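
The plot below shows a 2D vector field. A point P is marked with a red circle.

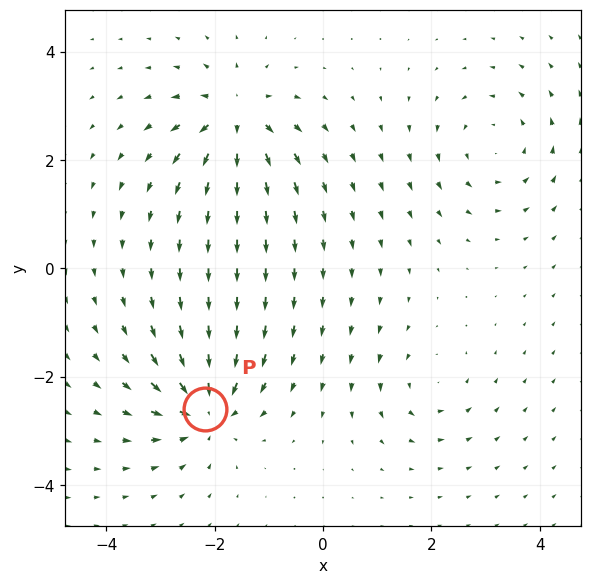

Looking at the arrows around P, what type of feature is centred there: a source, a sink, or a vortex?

sink

At P (-2.2, -2.6) the arrows converge inward. Divergence about -6, curl ≈0 — negative divergence with near-zero curl is a sink.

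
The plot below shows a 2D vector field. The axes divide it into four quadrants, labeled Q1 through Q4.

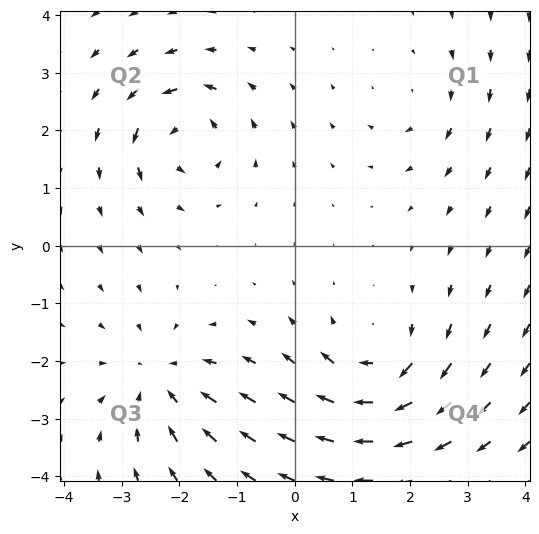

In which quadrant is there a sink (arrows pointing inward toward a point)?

Q3

The sink sits at approximately (-2.3, -2.3), which lies in quadrant Q3. The divergence there is about -4, negative as expected for a sink.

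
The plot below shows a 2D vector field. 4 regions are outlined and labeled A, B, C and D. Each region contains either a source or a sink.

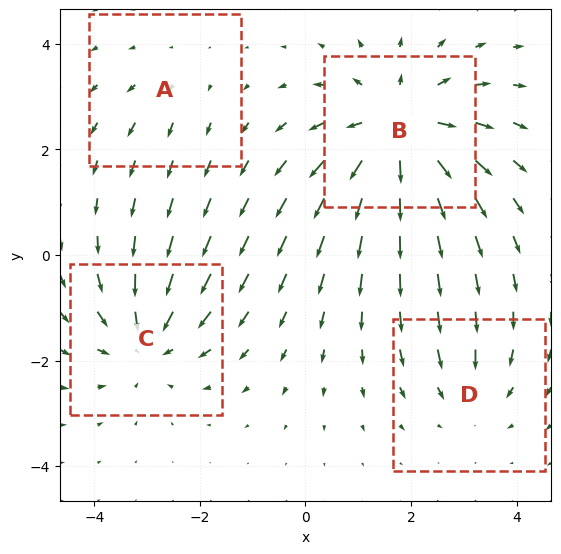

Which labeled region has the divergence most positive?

Divergence at each region's feature centre — A: about +2, B: about +6, C: about -4, D: about -3. Region B is most positive.

B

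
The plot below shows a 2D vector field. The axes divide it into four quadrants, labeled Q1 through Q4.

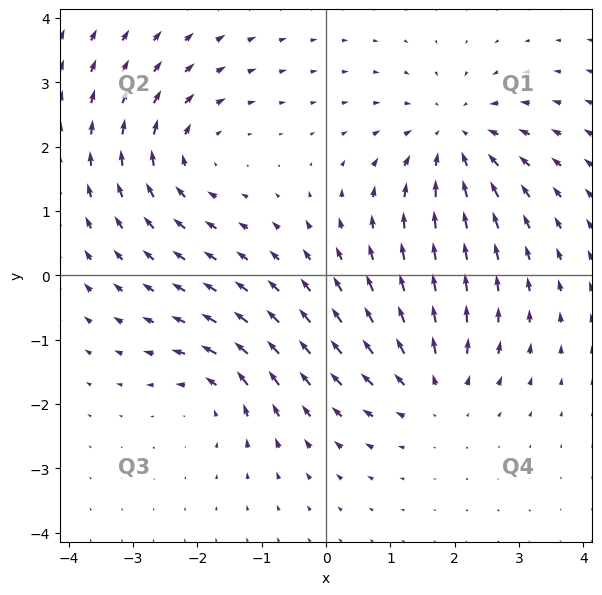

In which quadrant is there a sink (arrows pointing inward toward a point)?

The sink sits at approximately (2.0, 2.1), which lies in quadrant Q1. The divergence there is about -5, negative as expected for a sink.

Q1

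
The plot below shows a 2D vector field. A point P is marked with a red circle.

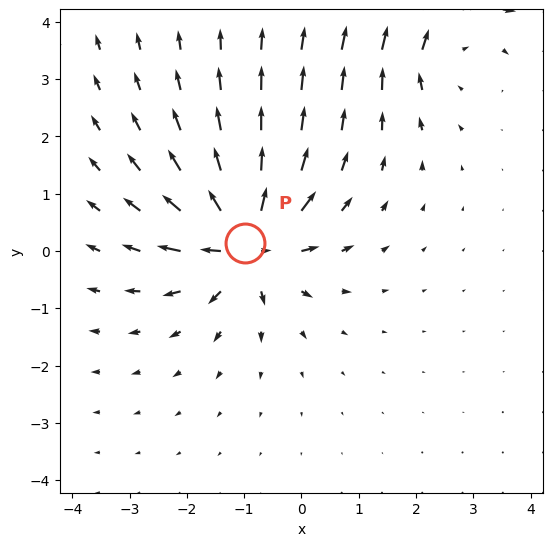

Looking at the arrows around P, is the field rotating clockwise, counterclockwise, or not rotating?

not rotating

Near P at (-1.0, 0.1) the arrows show no circulation. The curl there is ≈0.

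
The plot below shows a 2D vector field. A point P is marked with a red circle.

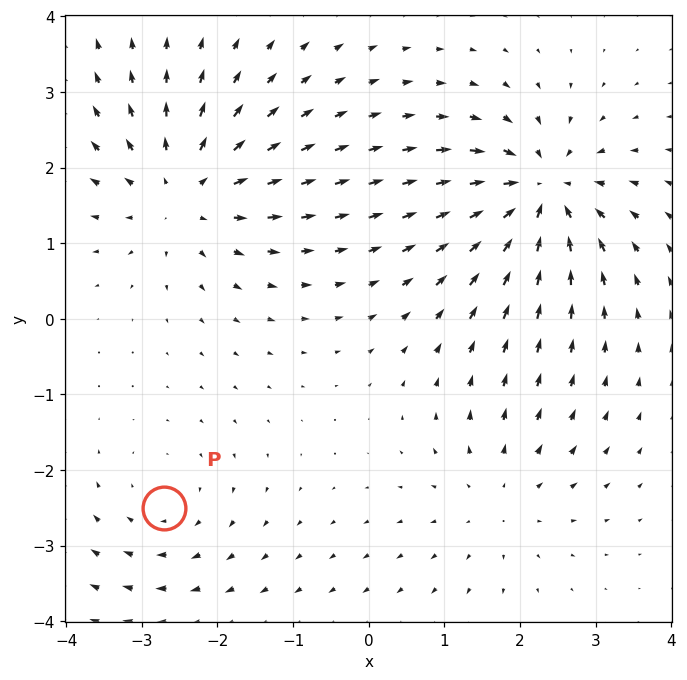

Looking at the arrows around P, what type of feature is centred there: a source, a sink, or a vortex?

At P (-2.7, -2.5) the arrows circulate clockwise. Divergence ≈0, curl about -2 — near-zero divergence with nonzero curl is a vortex.

vortex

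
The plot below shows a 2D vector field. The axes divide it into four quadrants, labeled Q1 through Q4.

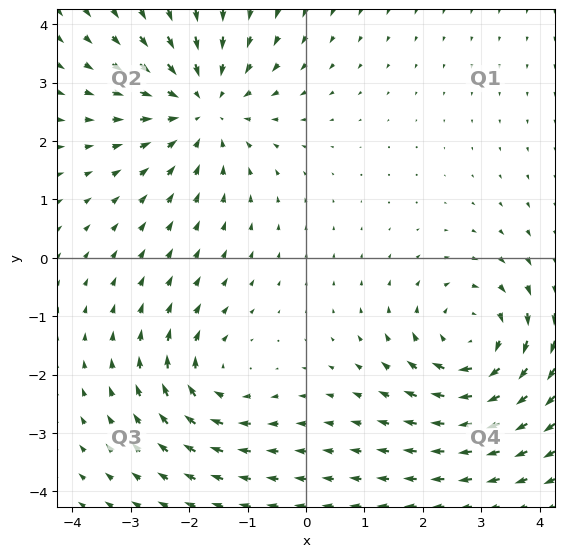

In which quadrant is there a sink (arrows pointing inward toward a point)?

Q2

The sink sits at approximately (-1.8, 2.6), which lies in quadrant Q2. The divergence there is about -4, negative as expected for a sink.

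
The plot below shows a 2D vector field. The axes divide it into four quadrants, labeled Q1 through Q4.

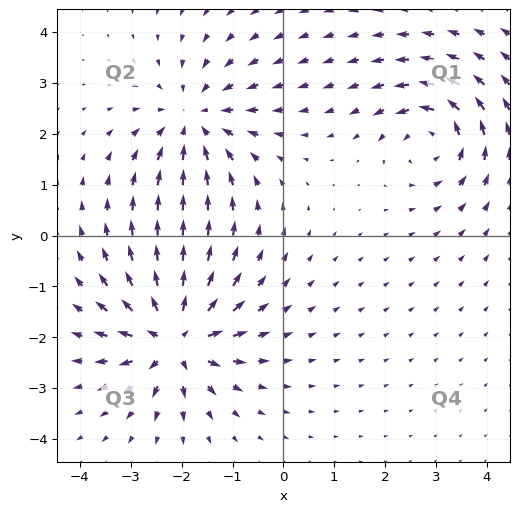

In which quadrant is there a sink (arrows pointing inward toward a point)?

The sink sits at approximately (-1.8, 2.3), which lies in quadrant Q2. The divergence there is about -4, negative as expected for a sink.

Q2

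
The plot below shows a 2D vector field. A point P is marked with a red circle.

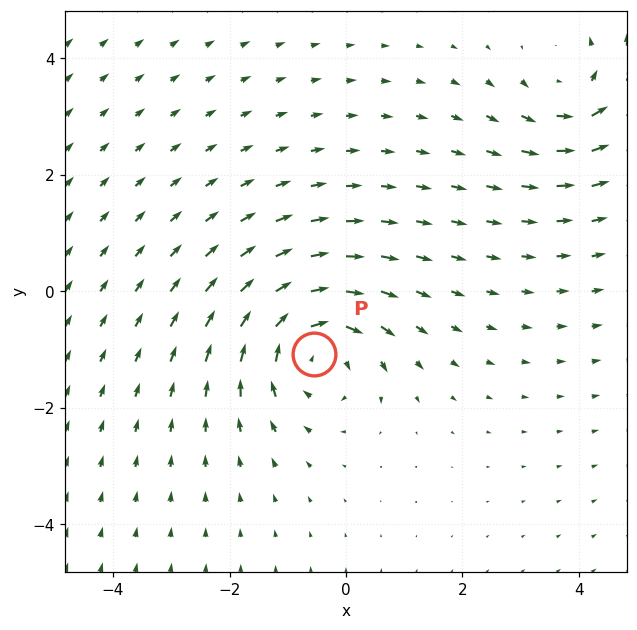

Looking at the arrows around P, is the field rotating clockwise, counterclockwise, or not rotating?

clockwise

Near P at (-0.5, -1.1) the arrows circulate clockwise. The curl (z-component) there is about -5; negative curl means clockwise rotation.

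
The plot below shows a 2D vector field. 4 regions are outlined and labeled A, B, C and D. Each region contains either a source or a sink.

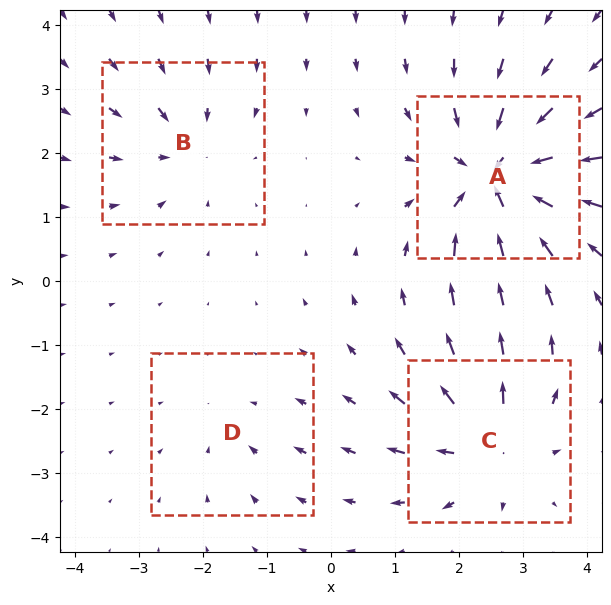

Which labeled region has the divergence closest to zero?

Divergence at each region's feature centre — A: about -8, B: about -4, C: about +6, D: about -2. Region D is closest to zero.

D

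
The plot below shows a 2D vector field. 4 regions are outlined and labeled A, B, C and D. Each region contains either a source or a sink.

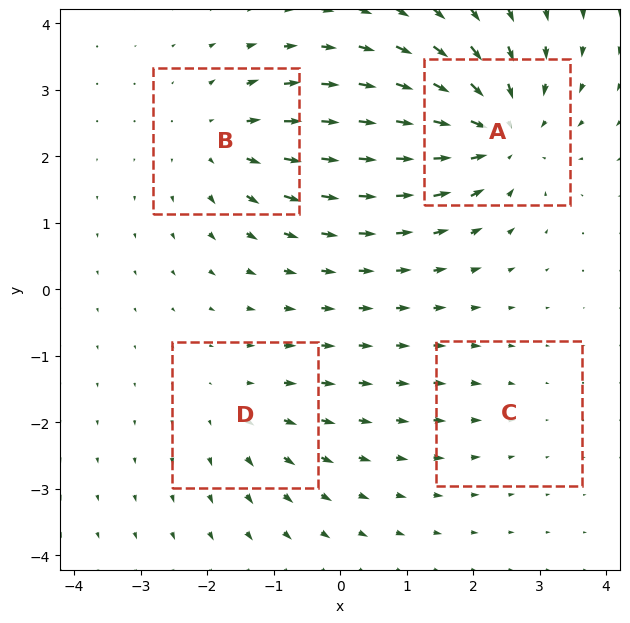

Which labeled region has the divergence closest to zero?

C

Divergence at each region's feature centre — A: about -7, B: about +4, C: about -2, D: about +3. Region C is closest to zero.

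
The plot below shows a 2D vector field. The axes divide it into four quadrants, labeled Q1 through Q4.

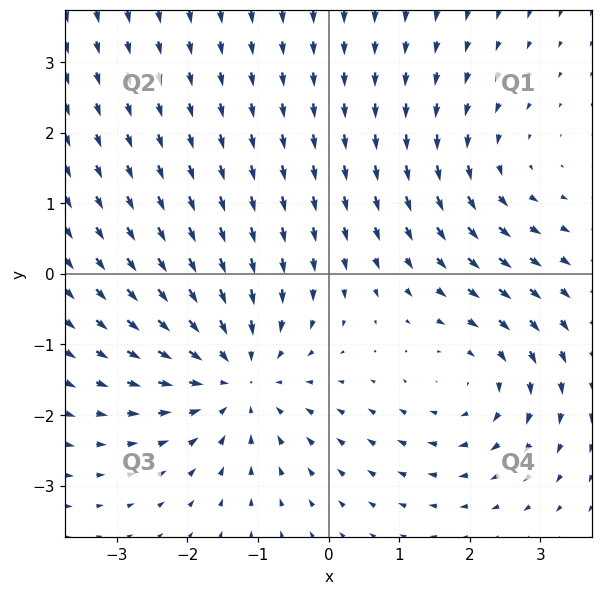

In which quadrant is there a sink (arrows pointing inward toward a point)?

The sink sits at approximately (-1.3, -1.5), which lies in quadrant Q3. The divergence there is about -4, negative as expected for a sink.

Q3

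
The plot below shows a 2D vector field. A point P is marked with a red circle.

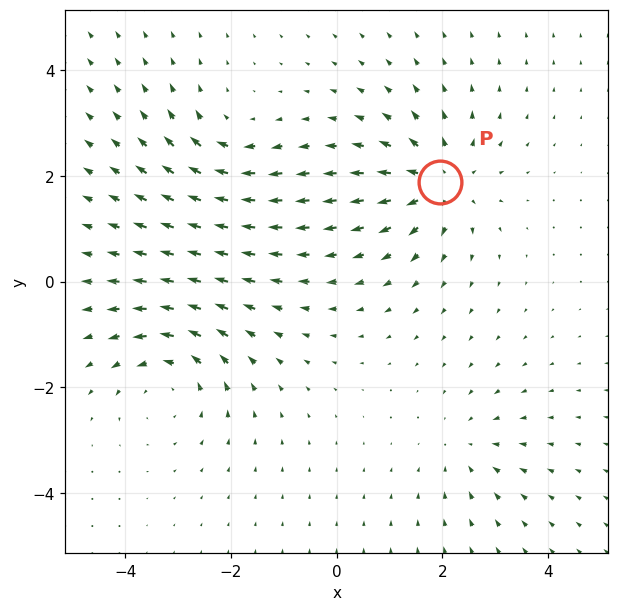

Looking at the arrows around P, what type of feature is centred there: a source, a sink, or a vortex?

source

At P (2.0, 1.9) the arrows spread outward. Divergence about +6, curl ≈0 — positive divergence with near-zero curl is a source.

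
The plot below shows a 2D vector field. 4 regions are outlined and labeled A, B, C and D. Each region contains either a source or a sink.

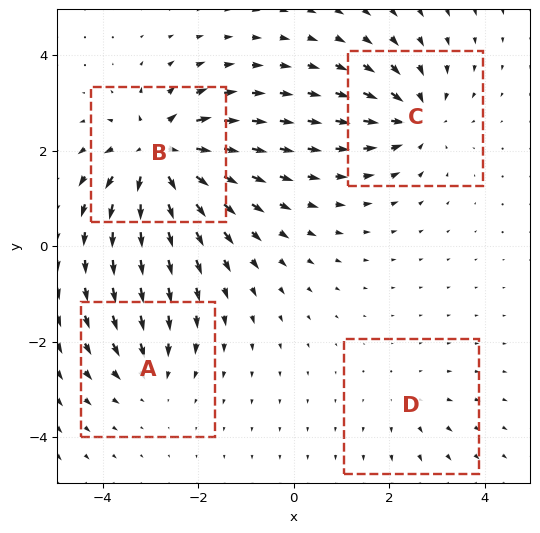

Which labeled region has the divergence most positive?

Divergence at each region's feature centre — A: about -4, B: about +8, C: about -6, D: about +2. Region B is most positive.

B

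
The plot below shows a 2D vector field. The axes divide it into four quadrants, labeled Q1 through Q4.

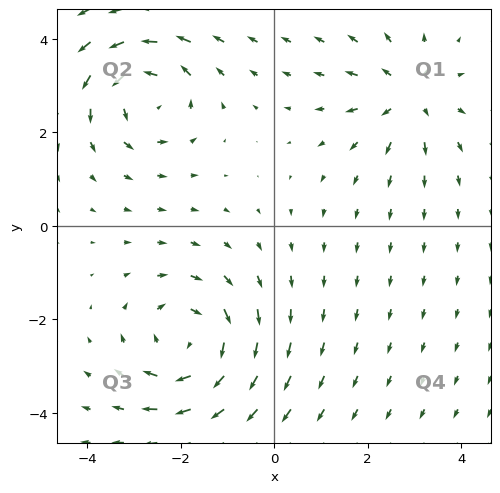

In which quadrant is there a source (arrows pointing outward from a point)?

Q1

The source sits at approximately (2.9, 2.8), which lies in quadrant Q1. The divergence there is about +4, positive as expected for a source.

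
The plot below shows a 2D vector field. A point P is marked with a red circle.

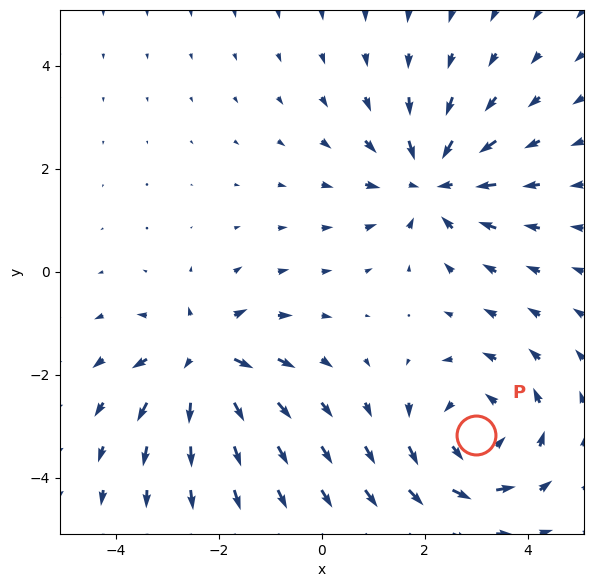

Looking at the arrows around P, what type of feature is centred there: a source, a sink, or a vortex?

At P (3.0, -3.2) the arrows circulate counterclockwise. Divergence ≈0, curl about +3 — near-zero divergence with nonzero curl is a vortex.

vortex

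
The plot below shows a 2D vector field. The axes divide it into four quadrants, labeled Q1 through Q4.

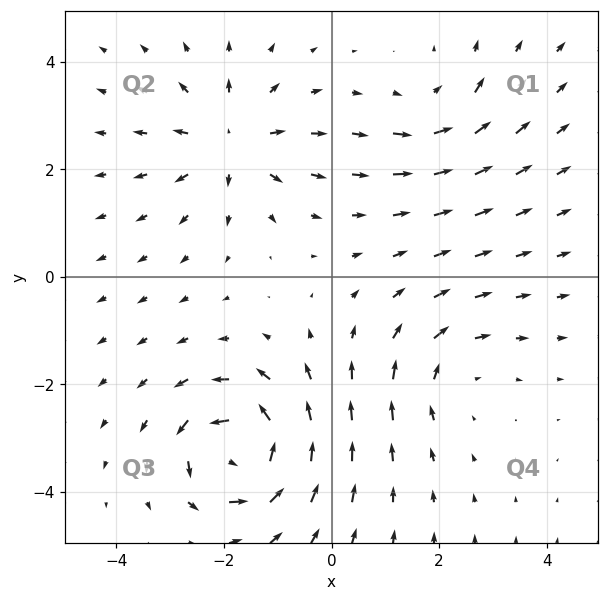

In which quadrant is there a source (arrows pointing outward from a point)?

The source sits at approximately (-1.9, 2.5), which lies in quadrant Q2. The divergence there is about +4, positive as expected for a source.

Q2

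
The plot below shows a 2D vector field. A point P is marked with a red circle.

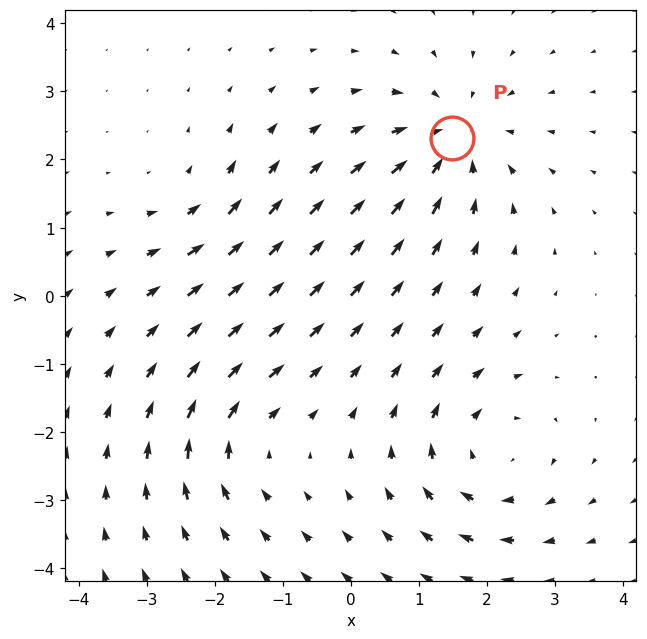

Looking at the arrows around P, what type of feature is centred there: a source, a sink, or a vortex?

At P (1.5, 2.3) the arrows converge inward. Divergence about -5, curl ≈0 — negative divergence with near-zero curl is a sink.

sink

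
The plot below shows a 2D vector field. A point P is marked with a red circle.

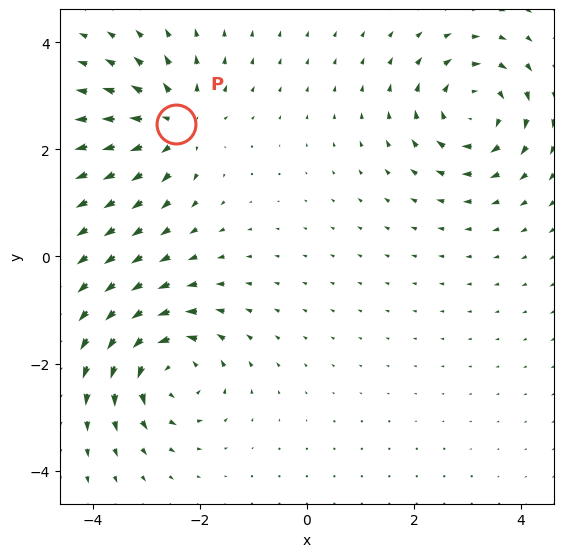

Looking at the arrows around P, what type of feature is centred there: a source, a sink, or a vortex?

At P (-2.4, 2.5) the arrows spread outward. Divergence about +6, curl ≈0 — positive divergence with near-zero curl is a source.

source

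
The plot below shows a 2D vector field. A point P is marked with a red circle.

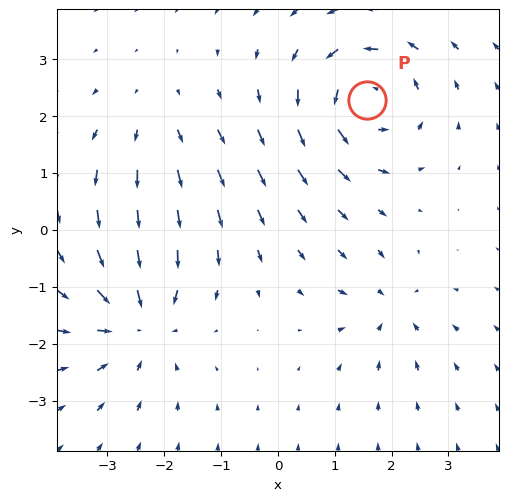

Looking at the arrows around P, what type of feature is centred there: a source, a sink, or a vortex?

vortex

At P (1.6, 2.3) the arrows circulate counterclockwise. Divergence ≈0, curl about +6 — near-zero divergence with nonzero curl is a vortex.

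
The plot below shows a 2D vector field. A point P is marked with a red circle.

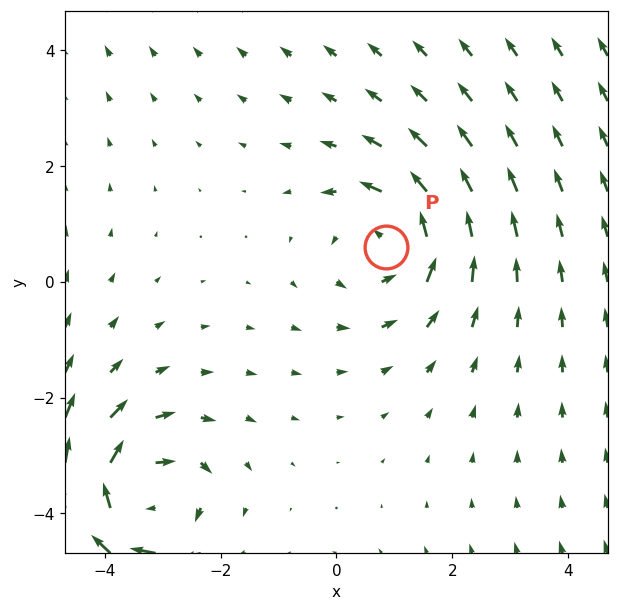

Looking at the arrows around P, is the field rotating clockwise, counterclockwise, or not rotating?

Near P at (0.9, 0.6) the arrows circulate counterclockwise. The curl (z-component) there is about +3; positive curl means counterclockwise rotation.

counterclockwise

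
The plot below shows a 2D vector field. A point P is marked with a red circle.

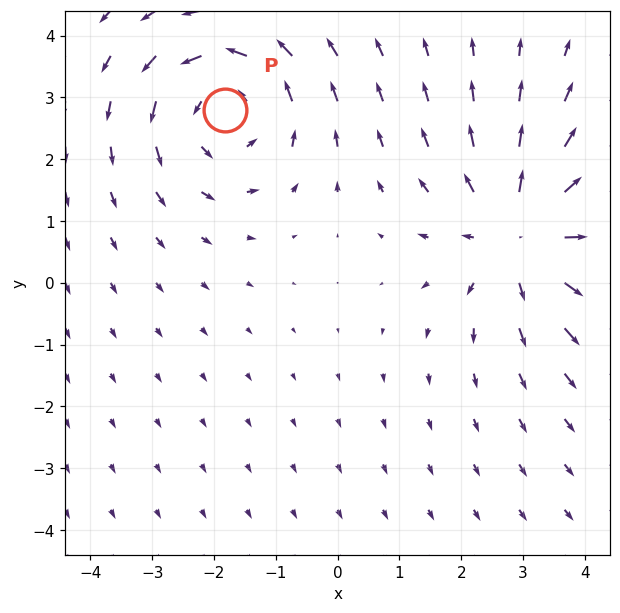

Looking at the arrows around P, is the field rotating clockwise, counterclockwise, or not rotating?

counterclockwise

Near P at (-1.8, 2.8) the arrows circulate counterclockwise. The curl (z-component) there is about +4; positive curl means counterclockwise rotation.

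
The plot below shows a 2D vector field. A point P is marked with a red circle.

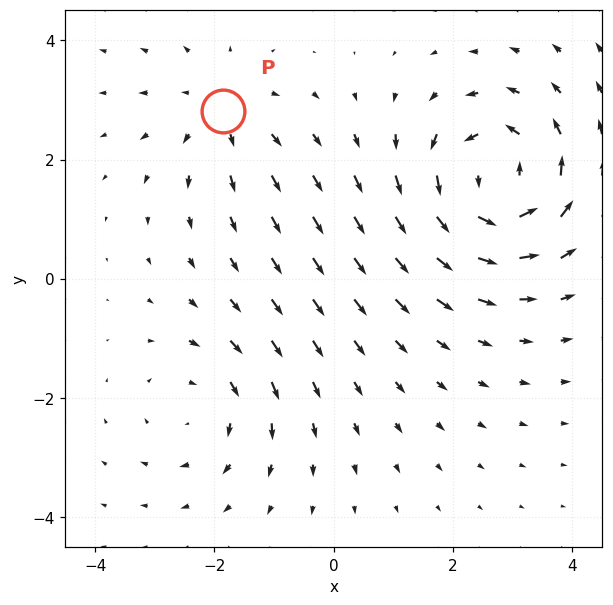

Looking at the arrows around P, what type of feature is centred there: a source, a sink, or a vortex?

At P (-1.9, 2.8) the arrows spread outward. Divergence about +2, curl ≈0 — positive divergence with near-zero curl is a source.

source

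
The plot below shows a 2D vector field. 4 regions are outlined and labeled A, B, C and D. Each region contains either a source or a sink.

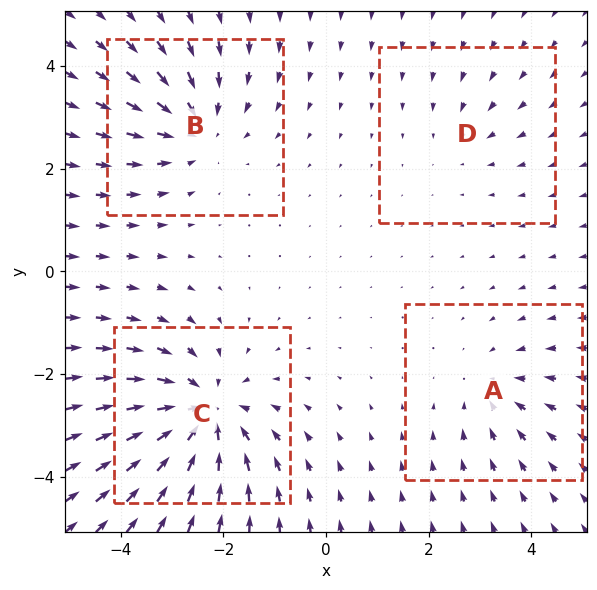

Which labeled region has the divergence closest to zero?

Divergence at each region's feature centre — A: about -3, B: about -4, C: about -6, D: about -2. Region D is closest to zero.

D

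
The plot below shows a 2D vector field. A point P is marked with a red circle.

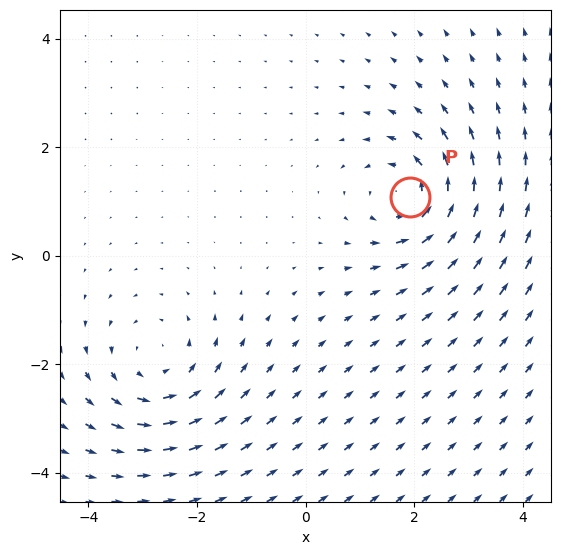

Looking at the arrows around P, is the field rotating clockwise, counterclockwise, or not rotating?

Near P at (1.9, 1.1) the arrows circulate counterclockwise. The curl (z-component) there is about +6; positive curl means counterclockwise rotation.

counterclockwise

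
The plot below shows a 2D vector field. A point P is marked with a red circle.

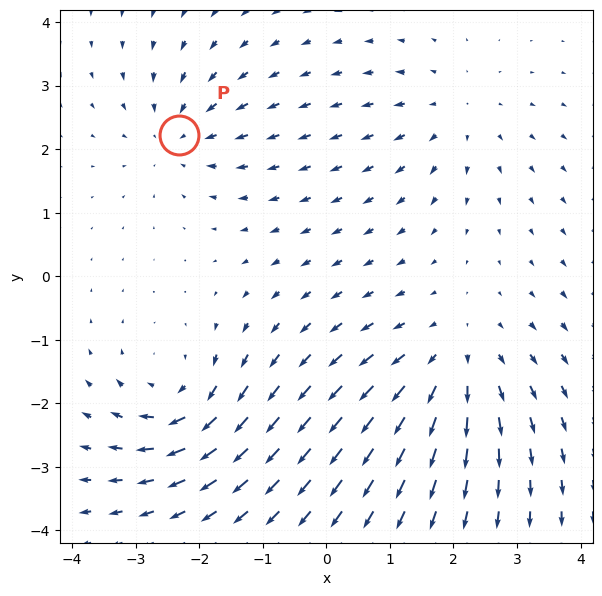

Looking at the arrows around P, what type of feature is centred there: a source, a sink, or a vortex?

sink

At P (-2.3, 2.2) the arrows converge inward. Divergence about -4, curl ≈0 — negative divergence with near-zero curl is a sink.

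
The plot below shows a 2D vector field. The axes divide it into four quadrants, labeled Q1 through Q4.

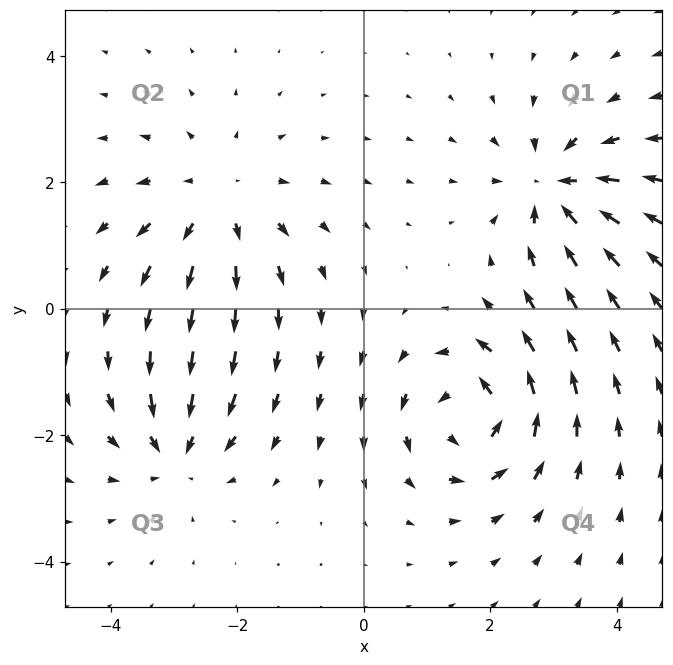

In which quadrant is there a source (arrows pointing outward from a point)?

The source sits at approximately (-2.3, 1.7), which lies in quadrant Q2. The divergence there is about +4, positive as expected for a source.

Q2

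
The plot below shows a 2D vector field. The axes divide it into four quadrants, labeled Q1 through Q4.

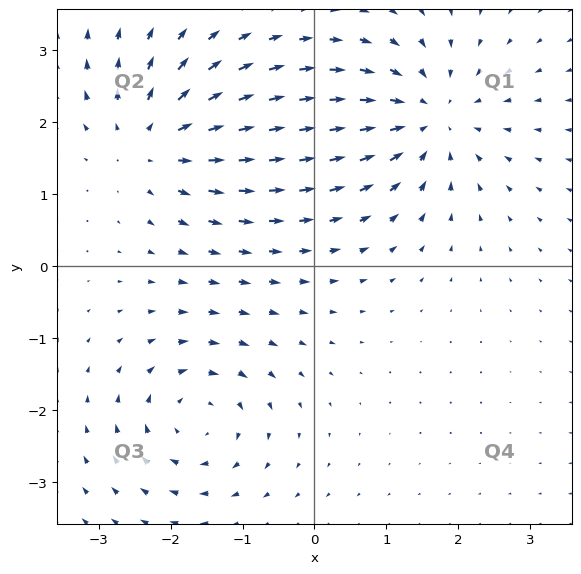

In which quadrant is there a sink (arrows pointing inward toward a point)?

The sink sits at approximately (1.6, 2.1), which lies in quadrant Q1. The divergence there is about -4, negative as expected for a sink.

Q1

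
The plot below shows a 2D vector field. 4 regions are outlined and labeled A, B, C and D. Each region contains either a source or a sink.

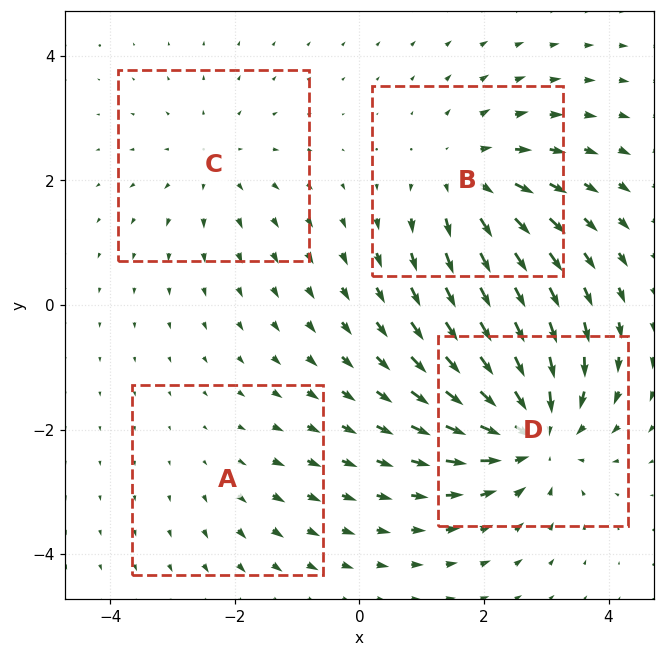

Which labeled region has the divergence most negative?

D

Divergence at each region's feature centre — A: about +2, B: about +5, C: about +3, D: about -6. Region D is most negative.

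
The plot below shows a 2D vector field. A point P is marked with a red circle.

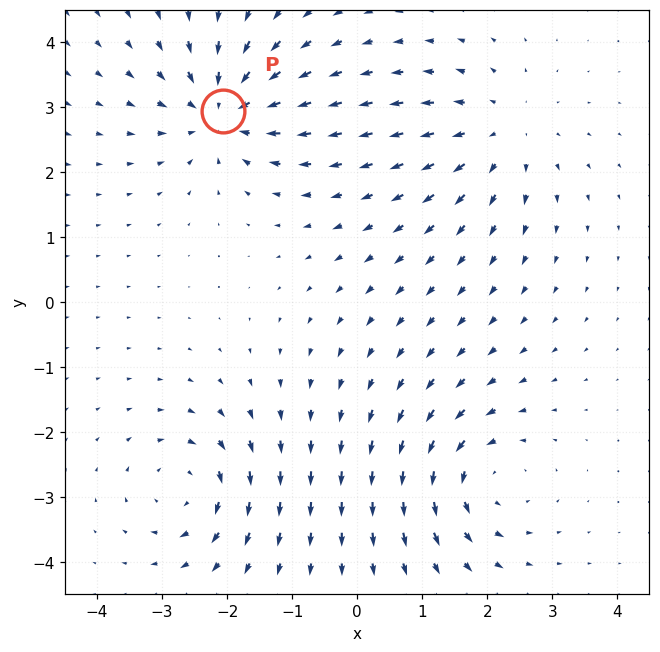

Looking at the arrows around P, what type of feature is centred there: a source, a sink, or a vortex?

At P (-2.1, 2.9) the arrows converge inward. Divergence about -5, curl ≈0 — negative divergence with near-zero curl is a sink.

sink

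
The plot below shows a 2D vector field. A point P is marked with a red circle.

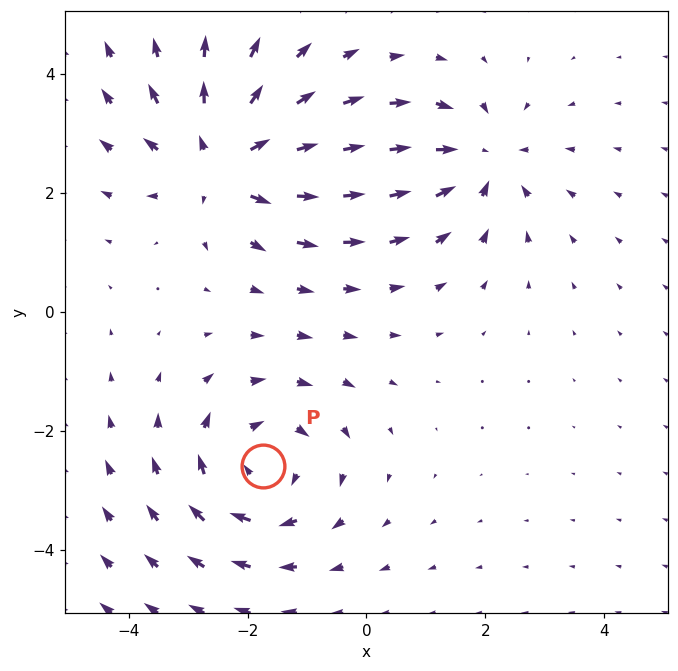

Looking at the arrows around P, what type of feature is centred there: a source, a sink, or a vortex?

At P (-1.7, -2.6) the arrows circulate clockwise. Divergence ≈0, curl about -4 — near-zero divergence with nonzero curl is a vortex.

vortex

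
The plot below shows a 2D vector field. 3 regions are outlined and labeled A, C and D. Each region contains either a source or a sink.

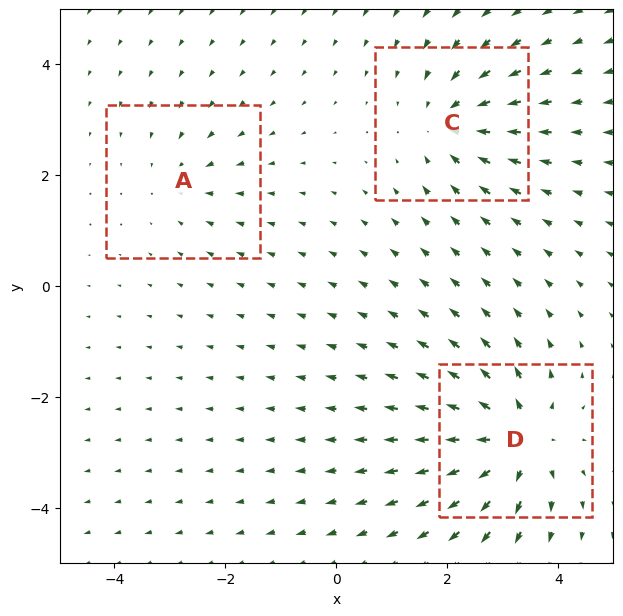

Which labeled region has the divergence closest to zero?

A

Divergence at each region's feature centre — A: about -2, C: about -4, D: about +5. Region A is closest to zero.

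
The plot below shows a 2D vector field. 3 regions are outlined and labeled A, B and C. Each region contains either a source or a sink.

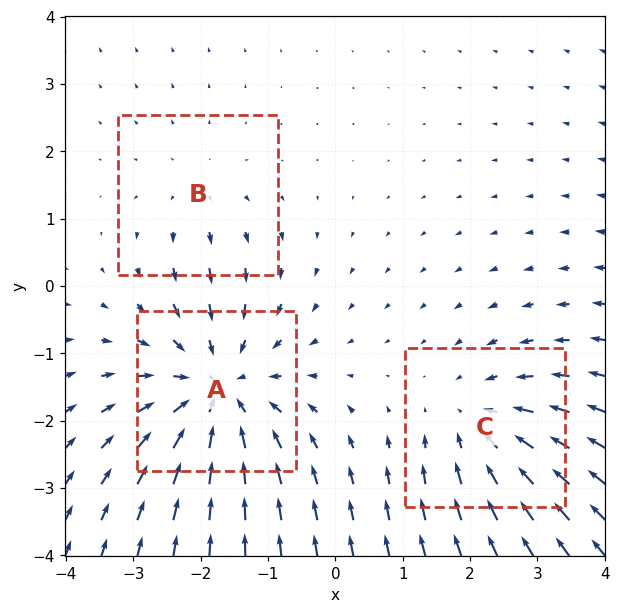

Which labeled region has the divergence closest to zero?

B

Divergence at each region's feature centre — A: about -4, B: about +2, C: about -3. Region B is closest to zero.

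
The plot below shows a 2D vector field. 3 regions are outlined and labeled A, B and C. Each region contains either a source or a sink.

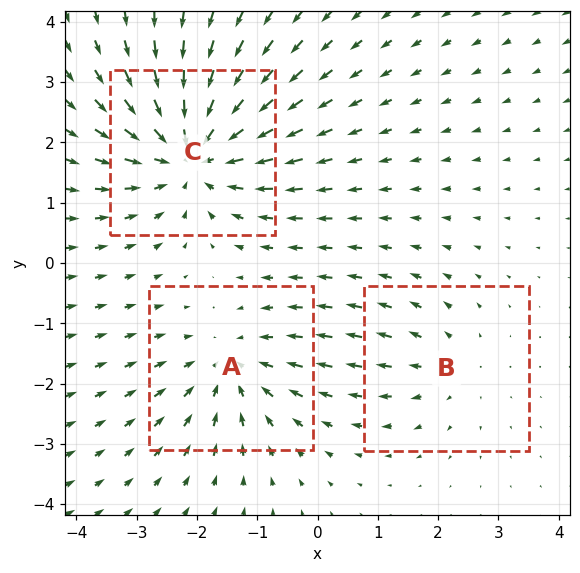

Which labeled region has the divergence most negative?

C

Divergence at each region's feature centre — A: about -3, B: about +2, C: about -5. Region C is most negative.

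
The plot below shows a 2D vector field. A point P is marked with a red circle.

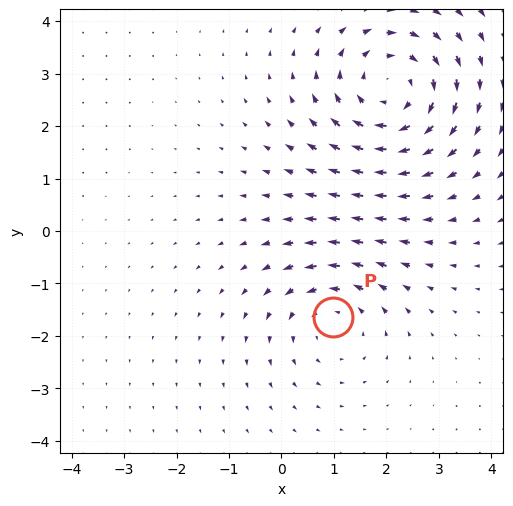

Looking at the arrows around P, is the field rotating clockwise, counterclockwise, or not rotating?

Near P at (1.0, -1.6) the arrows circulate counterclockwise. The curl (z-component) there is about +3; positive curl means counterclockwise rotation.

counterclockwise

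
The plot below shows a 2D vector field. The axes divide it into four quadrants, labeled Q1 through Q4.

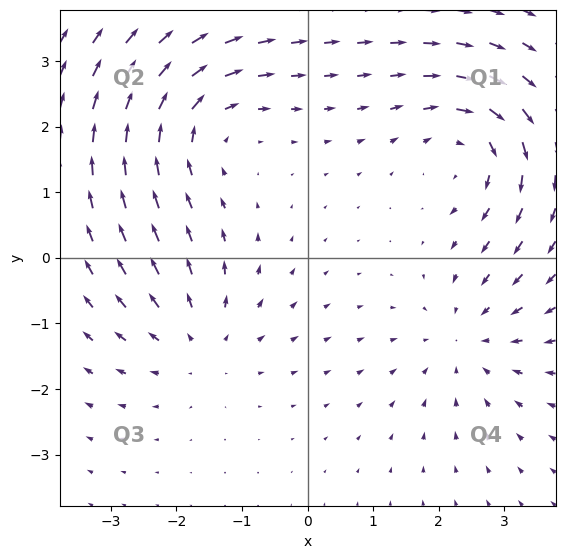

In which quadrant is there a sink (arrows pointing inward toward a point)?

Q4

The sink sits at approximately (2.5, -1.2), which lies in quadrant Q4. The divergence there is about -4, negative as expected for a sink.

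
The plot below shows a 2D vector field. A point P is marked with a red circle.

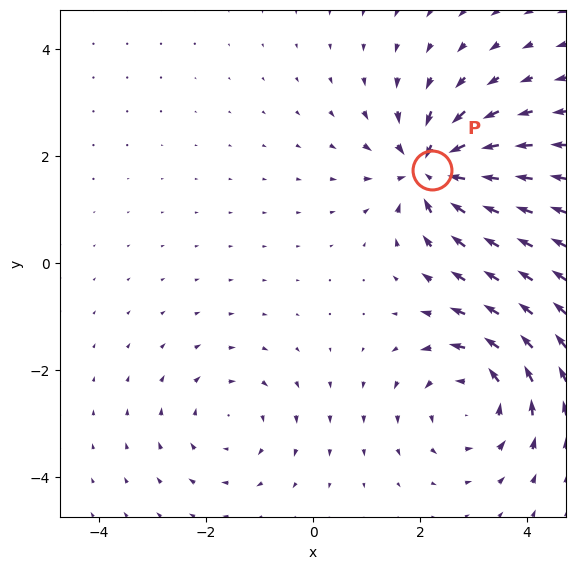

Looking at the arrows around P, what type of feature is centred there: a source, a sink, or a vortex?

At P (2.2, 1.8) the arrows converge inward. Divergence about -6, curl ≈0 — negative divergence with near-zero curl is a sink.

sink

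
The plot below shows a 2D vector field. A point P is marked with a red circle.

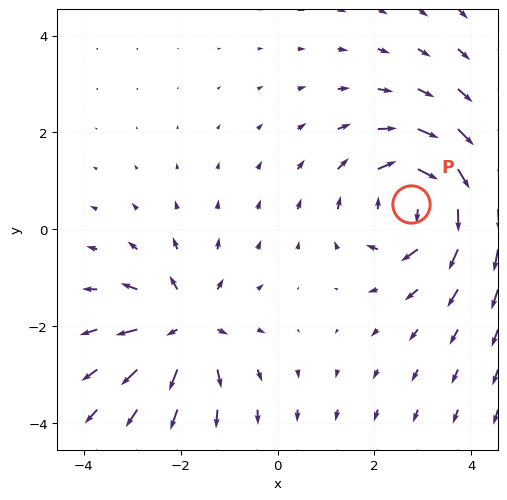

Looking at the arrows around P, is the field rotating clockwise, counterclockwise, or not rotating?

clockwise

Near P at (2.7, 0.5) the arrows circulate clockwise. The curl (z-component) there is about -5; negative curl means clockwise rotation.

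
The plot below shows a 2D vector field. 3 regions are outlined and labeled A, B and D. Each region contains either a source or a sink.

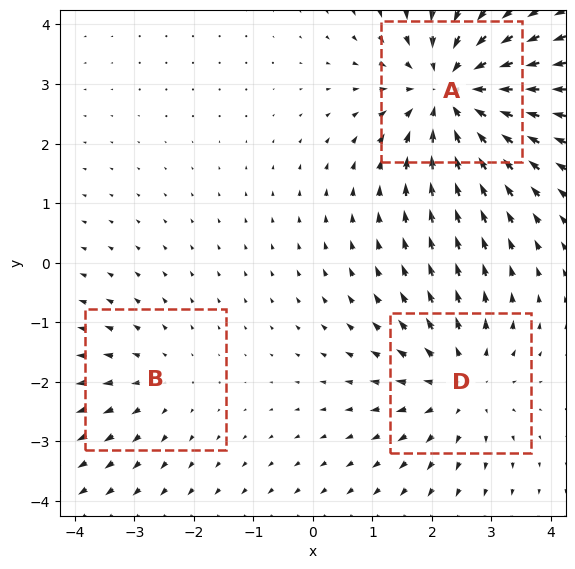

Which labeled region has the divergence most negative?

A

Divergence at each region's feature centre — A: about -4, B: about +2, D: about +3. Region A is most negative.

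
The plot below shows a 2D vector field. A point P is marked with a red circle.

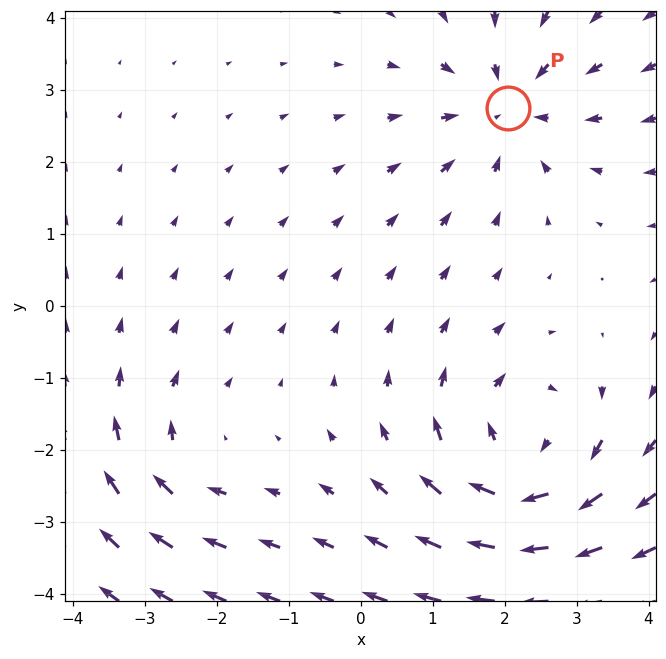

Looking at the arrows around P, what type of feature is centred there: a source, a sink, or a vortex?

sink

At P (2.0, 2.8) the arrows converge inward. Divergence about -4, curl ≈0 — negative divergence with near-zero curl is a sink.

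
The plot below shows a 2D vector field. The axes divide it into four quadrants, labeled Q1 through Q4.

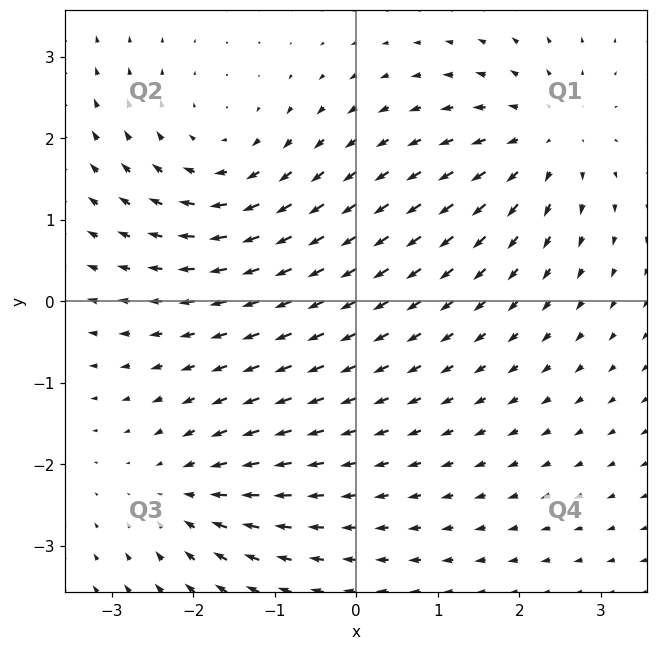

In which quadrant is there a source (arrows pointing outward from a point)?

The source sits at approximately (2.3, 2.0), which lies in quadrant Q1. The divergence there is about +5, positive as expected for a source.

Q1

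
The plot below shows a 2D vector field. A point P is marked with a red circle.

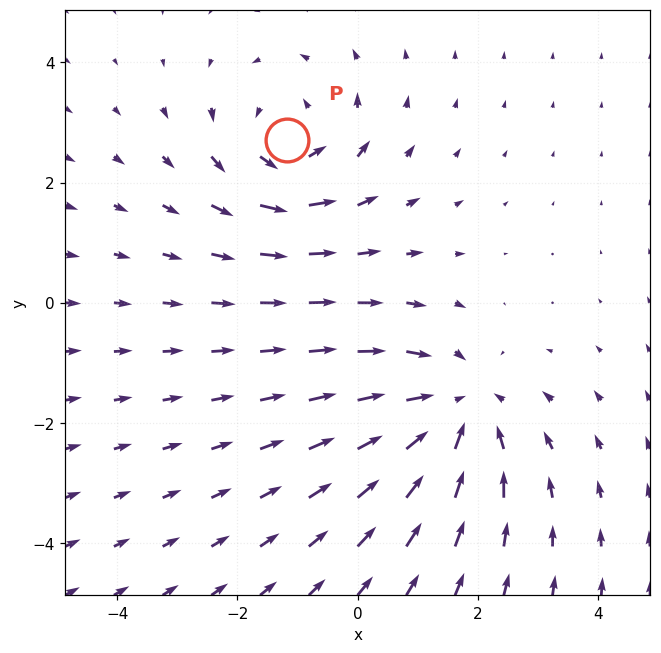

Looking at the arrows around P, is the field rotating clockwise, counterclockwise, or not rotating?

Near P at (-1.2, 2.7) the arrows circulate counterclockwise. The curl (z-component) there is about +3; positive curl means counterclockwise rotation.

counterclockwise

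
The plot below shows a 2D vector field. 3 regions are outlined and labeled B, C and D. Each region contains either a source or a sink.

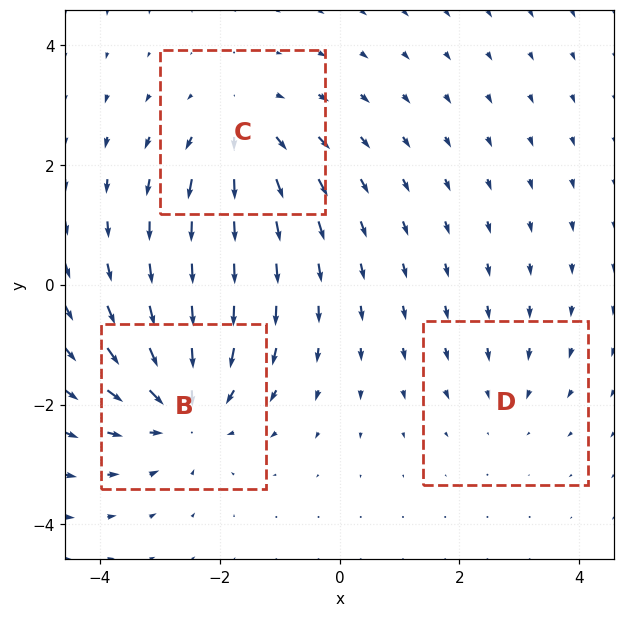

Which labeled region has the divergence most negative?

Divergence at each region's feature centre — B: about -4, C: about +3, D: about -2. Region B is most negative.

B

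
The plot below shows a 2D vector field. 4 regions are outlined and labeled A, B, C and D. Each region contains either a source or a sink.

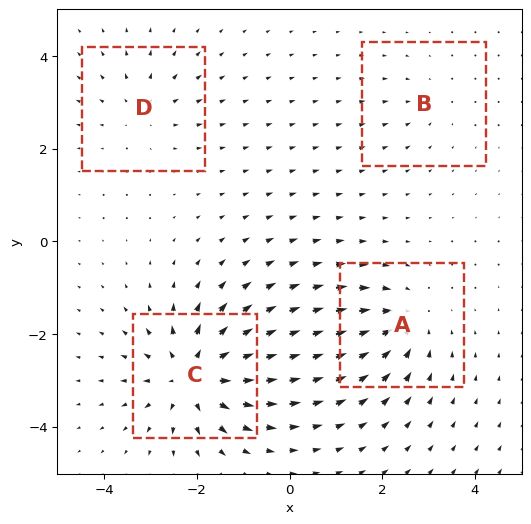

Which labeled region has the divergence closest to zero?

Divergence at each region's feature centre — A: about -5, B: about -2, C: about +8, D: about +4. Region B is closest to zero.

B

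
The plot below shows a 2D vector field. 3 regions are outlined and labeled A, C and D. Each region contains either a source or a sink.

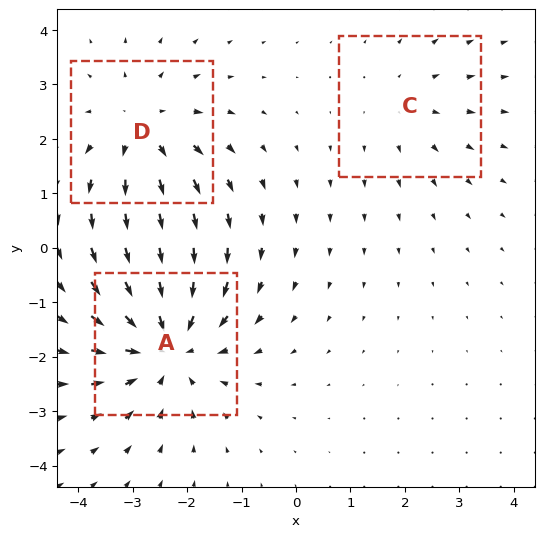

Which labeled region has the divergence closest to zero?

C

Divergence at each region's feature centre — A: about -4, C: about +2, D: about +3. Region C is closest to zero.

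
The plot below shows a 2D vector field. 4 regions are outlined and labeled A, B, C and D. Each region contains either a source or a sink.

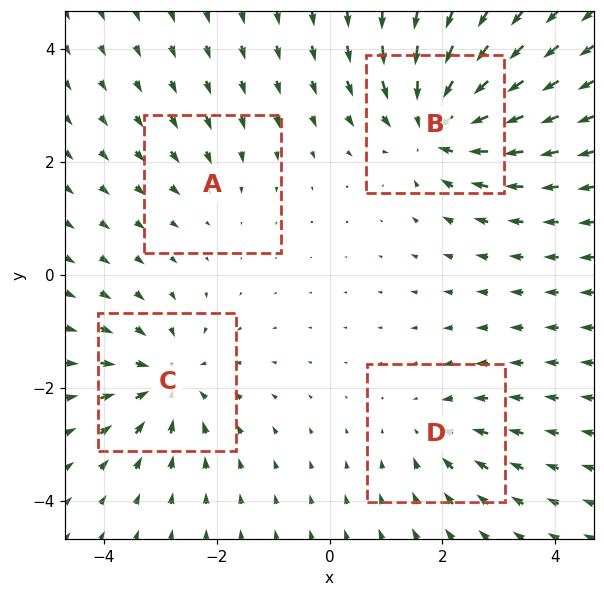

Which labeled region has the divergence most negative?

Divergence at each region's feature centre — A: about -2, B: about -7, C: about -5, D: about -3. Region B is most negative.

B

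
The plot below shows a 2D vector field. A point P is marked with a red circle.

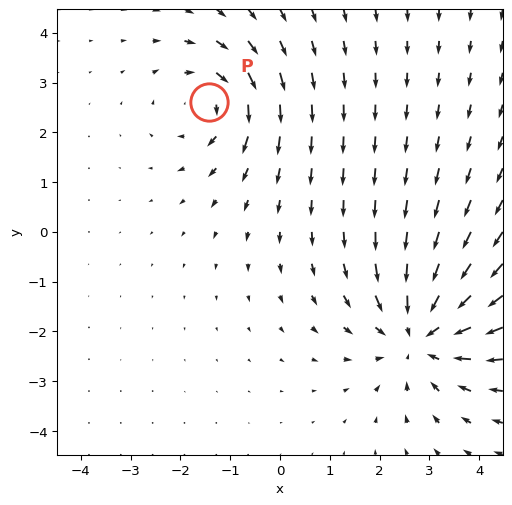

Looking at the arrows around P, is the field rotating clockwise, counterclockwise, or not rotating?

Near P at (-1.4, 2.6) the arrows circulate clockwise. The curl (z-component) there is about -4; negative curl means clockwise rotation.

clockwise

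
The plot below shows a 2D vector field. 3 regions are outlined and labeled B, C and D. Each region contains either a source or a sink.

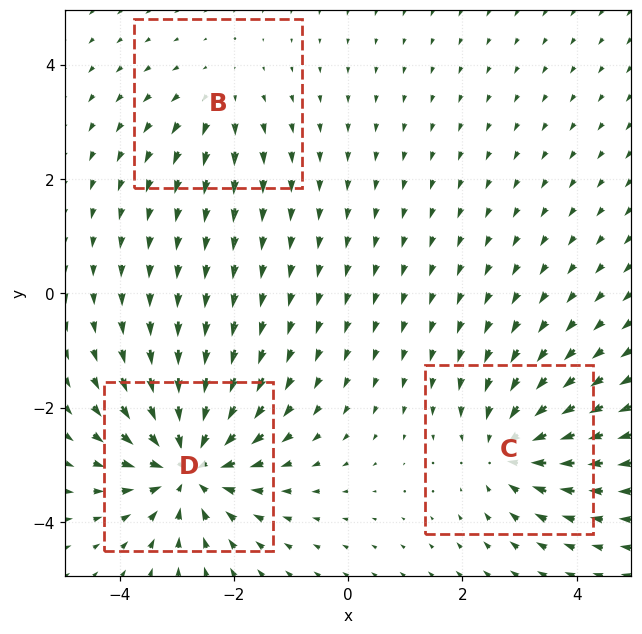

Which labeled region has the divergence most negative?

Divergence at each region's feature centre — B: about +2, C: about -4, D: about -6. Region D is most negative.

D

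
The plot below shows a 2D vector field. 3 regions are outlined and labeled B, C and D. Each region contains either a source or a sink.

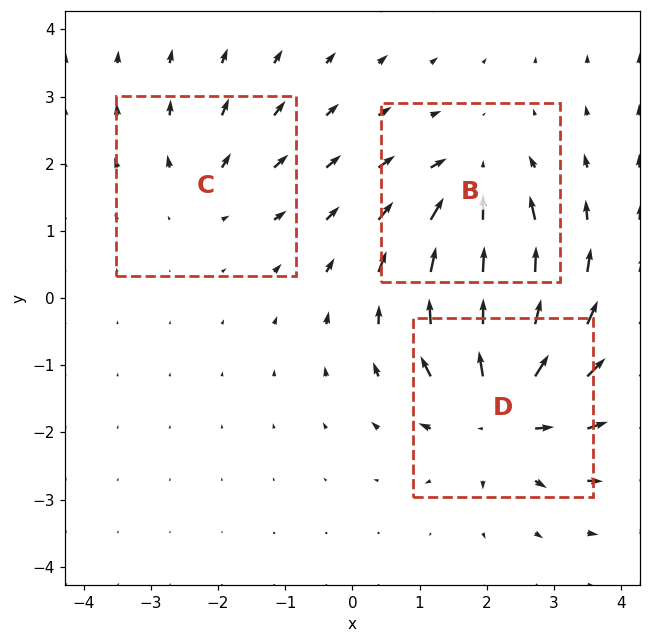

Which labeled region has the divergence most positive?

D

Divergence at each region's feature centre — B: about -4, C: about +2, D: about +6. Region D is most positive.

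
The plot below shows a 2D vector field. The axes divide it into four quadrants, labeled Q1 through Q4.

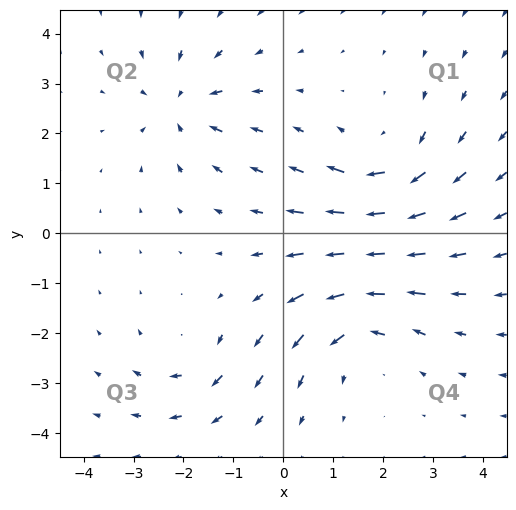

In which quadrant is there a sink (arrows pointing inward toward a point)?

Q2

The sink sits at approximately (-2.0, 2.6), which lies in quadrant Q2. The divergence there is about -4, negative as expected for a sink.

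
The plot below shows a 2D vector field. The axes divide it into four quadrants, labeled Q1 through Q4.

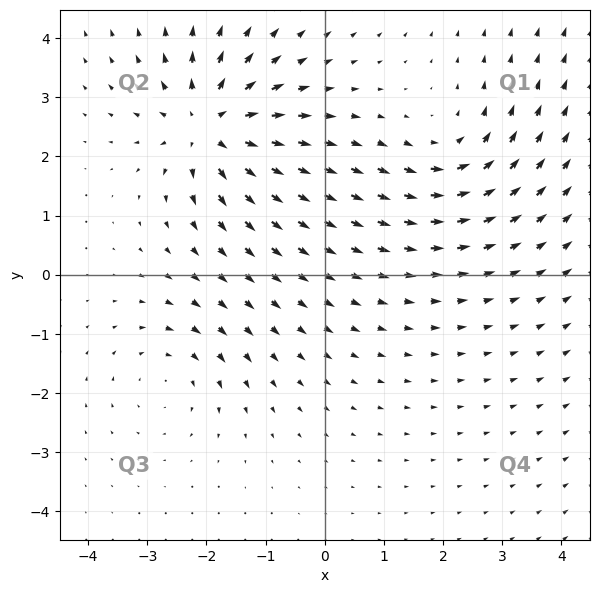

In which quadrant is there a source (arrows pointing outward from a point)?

Q2

The source sits at approximately (-1.9, 2.5), which lies in quadrant Q2. The divergence there is about +6, positive as expected for a source.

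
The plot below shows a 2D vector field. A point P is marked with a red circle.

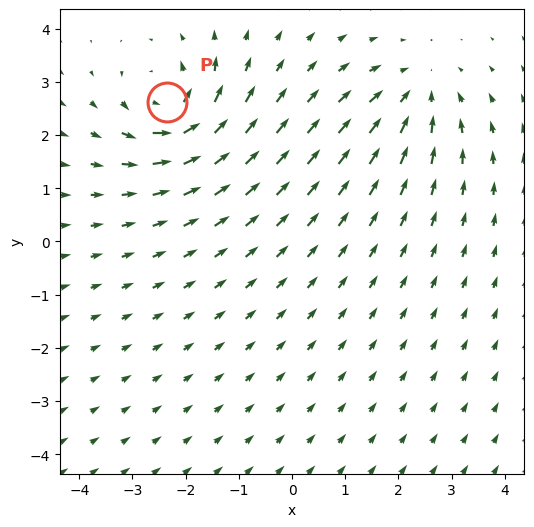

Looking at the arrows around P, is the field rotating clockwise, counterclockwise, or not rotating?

counterclockwise

Near P at (-2.4, 2.6) the arrows circulate counterclockwise. The curl (z-component) there is about +5; positive curl means counterclockwise rotation.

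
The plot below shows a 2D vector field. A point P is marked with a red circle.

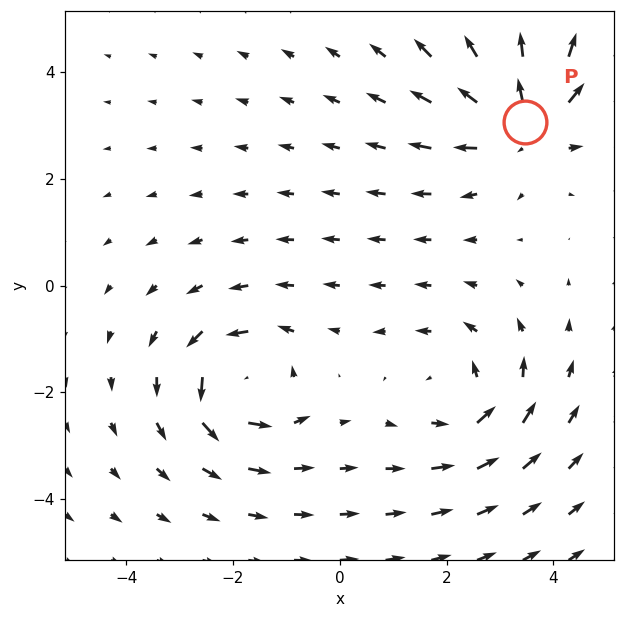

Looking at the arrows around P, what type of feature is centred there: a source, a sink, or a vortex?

source

At P (3.5, 3.1) the arrows spread outward. Divergence about +3, curl ≈0 — positive divergence with near-zero curl is a source.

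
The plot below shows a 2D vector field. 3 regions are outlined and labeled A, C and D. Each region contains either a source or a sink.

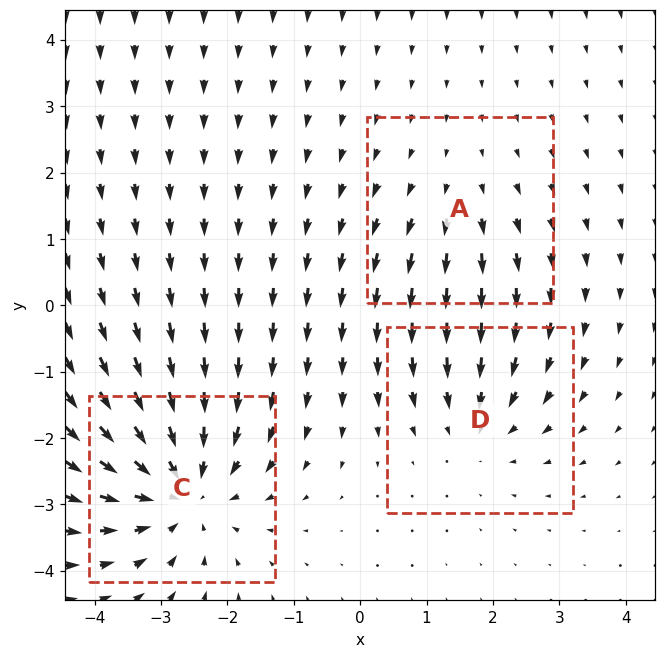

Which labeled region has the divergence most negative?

C

Divergence at each region's feature centre — A: about +2, C: about -4, D: about -3. Region C is most negative.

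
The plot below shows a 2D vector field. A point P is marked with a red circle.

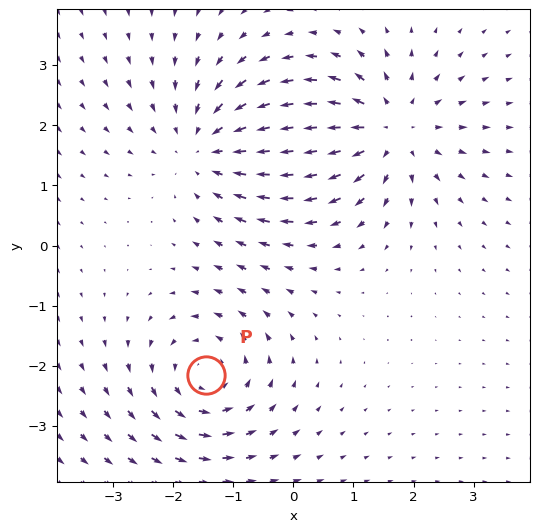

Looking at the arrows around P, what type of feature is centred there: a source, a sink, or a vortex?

vortex

At P (-1.5, -2.2) the arrows circulate counterclockwise. Divergence ≈0, curl about +4 — near-zero divergence with nonzero curl is a vortex.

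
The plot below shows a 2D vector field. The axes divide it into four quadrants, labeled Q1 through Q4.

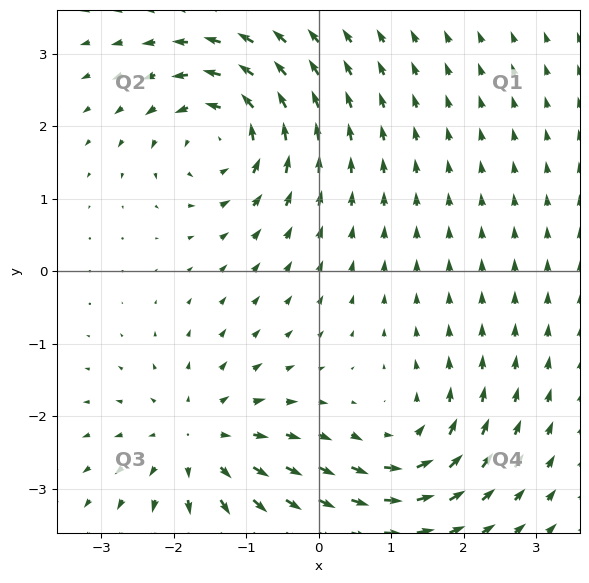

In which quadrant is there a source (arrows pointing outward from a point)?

The source sits at approximately (-1.7, -2.4), which lies in quadrant Q3. The divergence there is about +4, positive as expected for a source.

Q3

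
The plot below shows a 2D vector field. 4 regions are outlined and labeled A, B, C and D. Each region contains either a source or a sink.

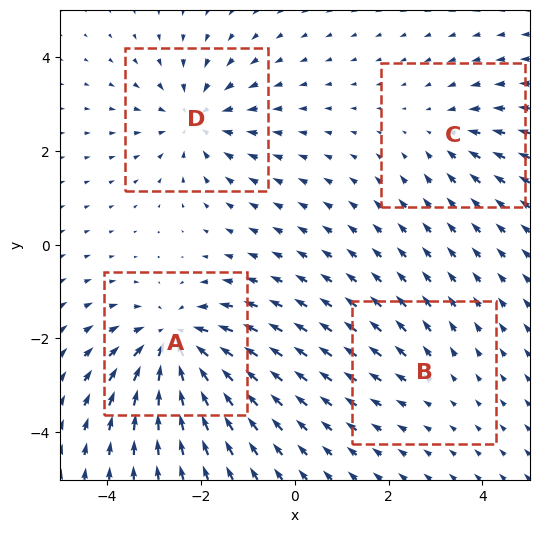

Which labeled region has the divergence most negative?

Divergence at each region's feature centre — A: about -7, B: about +2, C: about -3, D: about -5. Region A is most negative.

A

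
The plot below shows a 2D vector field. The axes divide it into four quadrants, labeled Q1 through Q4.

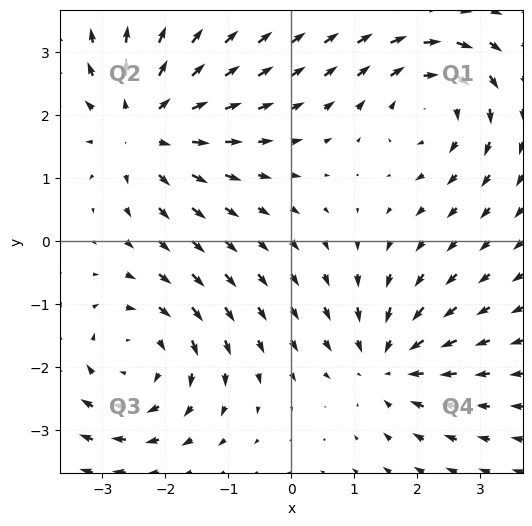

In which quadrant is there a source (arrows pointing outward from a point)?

Q2

The source sits at approximately (-2.3, 1.8), which lies in quadrant Q2. The divergence there is about +5, positive as expected for a source.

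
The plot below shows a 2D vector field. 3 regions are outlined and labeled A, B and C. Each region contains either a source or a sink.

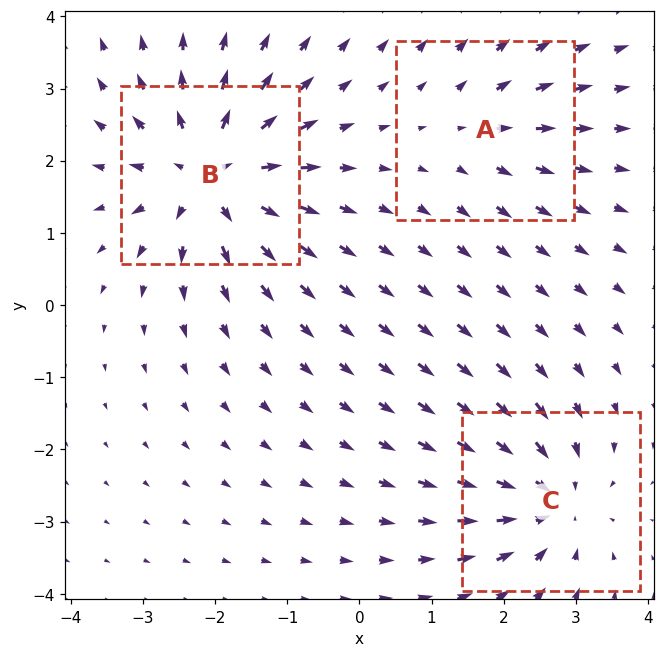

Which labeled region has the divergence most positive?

Divergence at each region's feature centre — A: about +2, B: about +5, C: about -4. Region B is most positive.

B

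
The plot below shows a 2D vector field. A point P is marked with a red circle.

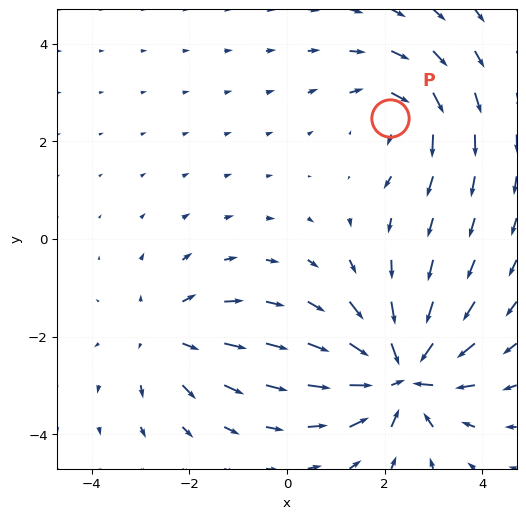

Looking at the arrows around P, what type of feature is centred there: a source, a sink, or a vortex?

At P (2.1, 2.5) the arrows circulate clockwise. Divergence ≈0, curl about -3 — near-zero divergence with nonzero curl is a vortex.

vortex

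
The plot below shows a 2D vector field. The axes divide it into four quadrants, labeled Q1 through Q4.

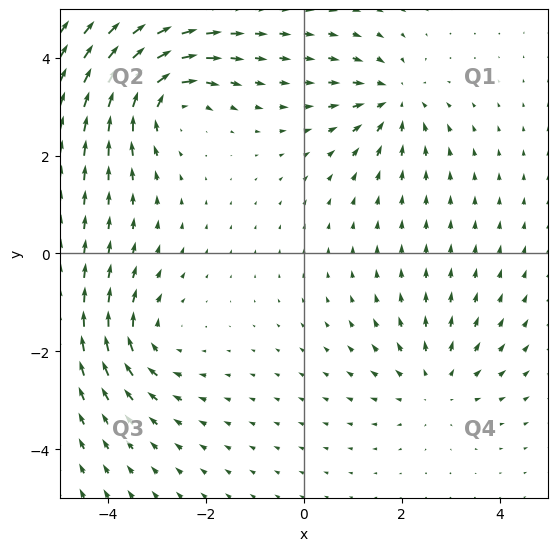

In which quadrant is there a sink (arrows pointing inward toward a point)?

The sink sits at approximately (1.8, 3.1), which lies in quadrant Q1. The divergence there is about -3, negative as expected for a sink.

Q1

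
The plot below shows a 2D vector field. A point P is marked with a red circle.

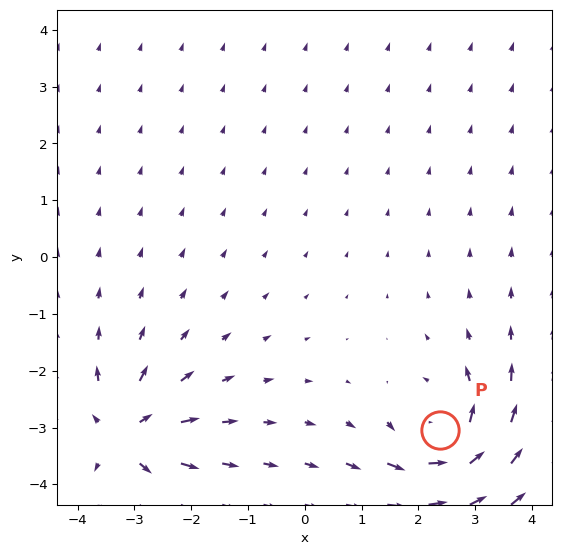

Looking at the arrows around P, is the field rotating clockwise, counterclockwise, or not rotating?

Near P at (2.4, -3.0) the arrows circulate counterclockwise. The curl (z-component) there is about +5; positive curl means counterclockwise rotation.

counterclockwise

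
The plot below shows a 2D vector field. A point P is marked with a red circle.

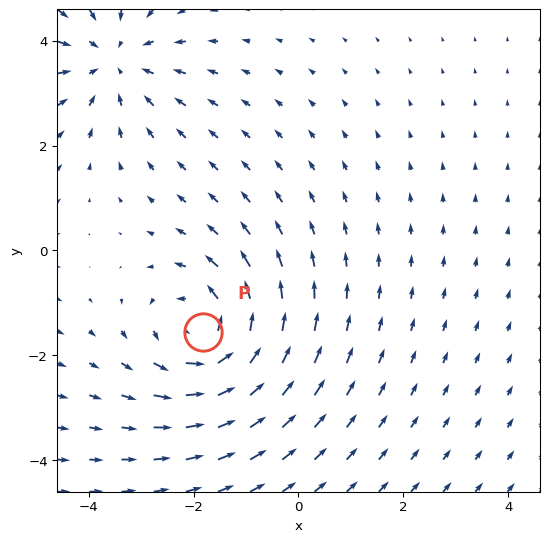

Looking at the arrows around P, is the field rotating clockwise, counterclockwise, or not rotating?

Near P at (-1.8, -1.6) the arrows circulate counterclockwise. The curl (z-component) there is about +4; positive curl means counterclockwise rotation.

counterclockwise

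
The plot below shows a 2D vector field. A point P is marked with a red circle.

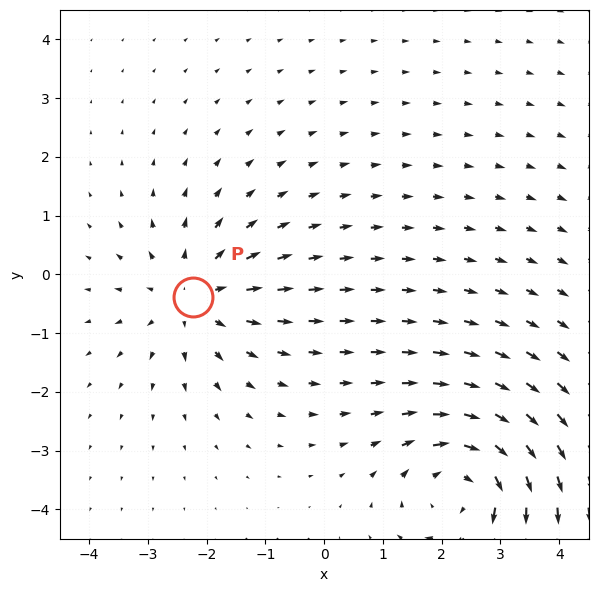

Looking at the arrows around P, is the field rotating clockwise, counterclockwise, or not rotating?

Near P at (-2.2, -0.4) the arrows show no circulation. The curl there is ≈0.

not rotating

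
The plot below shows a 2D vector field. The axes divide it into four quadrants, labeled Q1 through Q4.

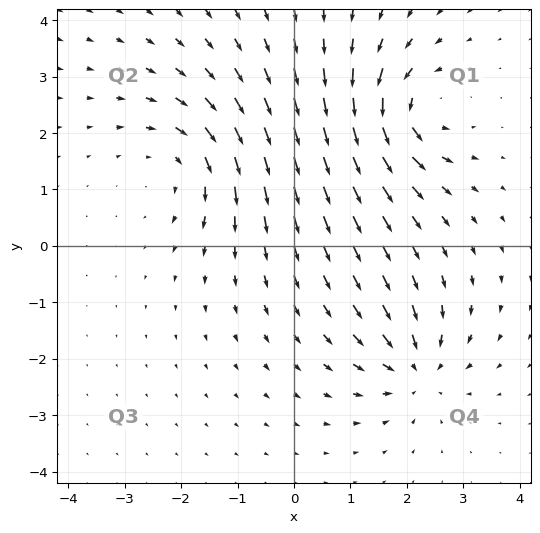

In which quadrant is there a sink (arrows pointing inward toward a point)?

The sink sits at approximately (2.2, -2.2), which lies in quadrant Q4. The divergence there is about -5, negative as expected for a sink.

Q4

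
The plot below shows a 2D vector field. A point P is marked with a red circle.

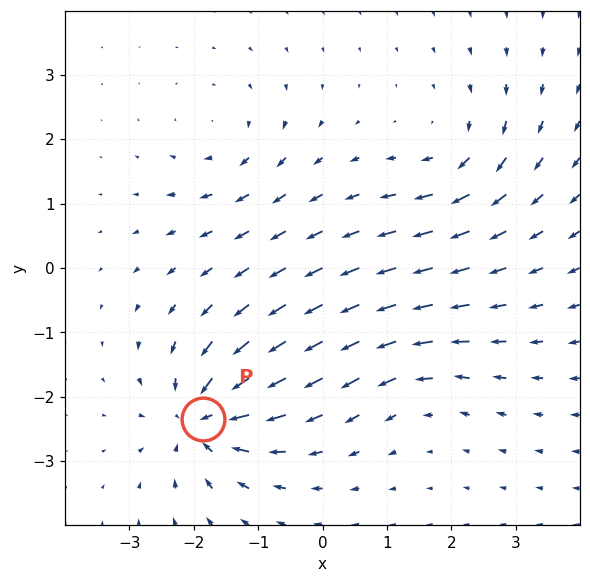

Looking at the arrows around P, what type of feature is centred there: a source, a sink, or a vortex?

At P (-1.9, -2.3) the arrows converge inward. Divergence about -7, curl ≈0 — negative divergence with near-zero curl is a sink.

sink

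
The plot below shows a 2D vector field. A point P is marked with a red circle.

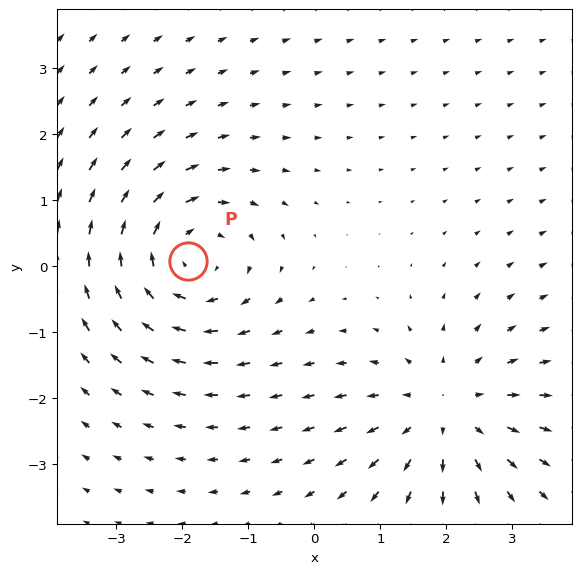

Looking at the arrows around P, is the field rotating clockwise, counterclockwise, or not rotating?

clockwise

Near P at (-1.9, 0.1) the arrows circulate clockwise. The curl (z-component) there is about -4; negative curl means clockwise rotation.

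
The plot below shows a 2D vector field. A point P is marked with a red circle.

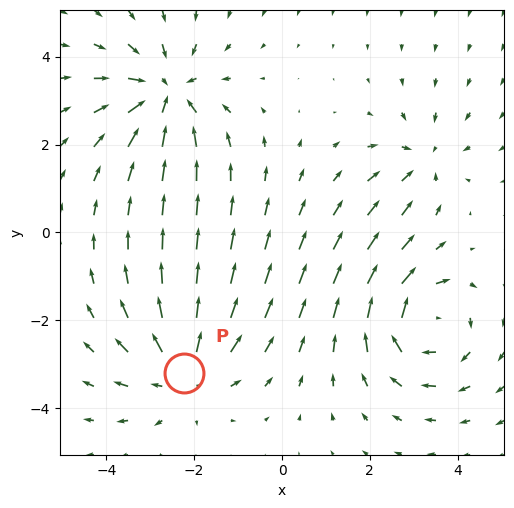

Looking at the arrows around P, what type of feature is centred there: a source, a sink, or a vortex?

At P (-2.2, -3.2) the arrows spread outward. Divergence about +4, curl ≈0 — positive divergence with near-zero curl is a source.

source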